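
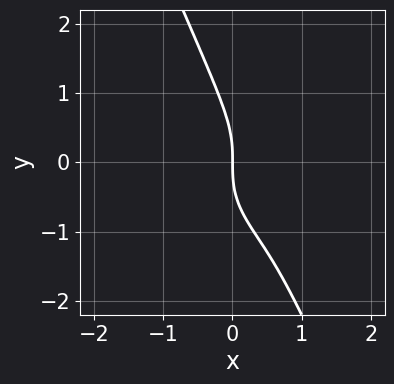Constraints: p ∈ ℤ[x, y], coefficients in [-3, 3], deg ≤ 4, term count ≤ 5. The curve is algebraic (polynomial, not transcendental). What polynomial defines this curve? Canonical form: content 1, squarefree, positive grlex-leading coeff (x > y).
2*x^3 + 2*x*y^2 + y^3 - 3*x^2 + 2*x

First, degree: the shape is more complex than any degree-2 curve, so deg p = 3.
Then, from the visible intercepts: it crosses the y-axis at the gridline y = 0; it crosses the x-axis at the gridline x = 0.
Finally, solving for integer coefficients yields p as stated.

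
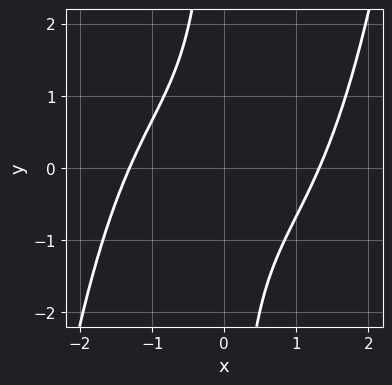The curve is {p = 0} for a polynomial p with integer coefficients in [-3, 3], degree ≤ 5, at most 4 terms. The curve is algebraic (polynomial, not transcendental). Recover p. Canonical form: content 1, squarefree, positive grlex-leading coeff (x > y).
x^4 - 3*x*y - 3

deg p = 4.
From the visible intercepts: it misses every integer gridline on the y-axis.
These observations pin down the coefficients.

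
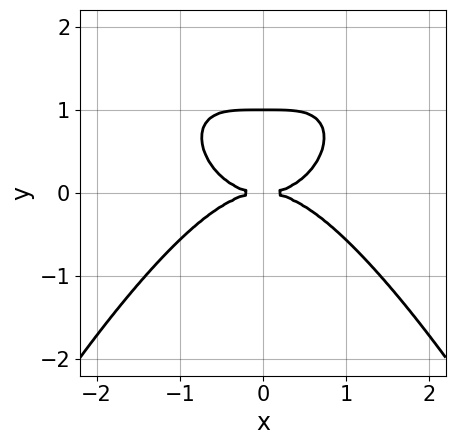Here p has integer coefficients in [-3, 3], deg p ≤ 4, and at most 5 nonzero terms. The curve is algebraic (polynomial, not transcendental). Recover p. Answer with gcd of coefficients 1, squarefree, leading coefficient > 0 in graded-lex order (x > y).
x^4 + 2*y^3 - 2*y^2

(a) The degree is 4 — no degree-3 curve has this shape.
(b) Symmetries: mirror symmetry x ↦ −x ⇒ only even powers of x.
(c) From the visible intercepts: among the integer gridlines, it crosses the y-axis at y ∈ {0, 1}; one x-axis crossing is at x = 0.
(d) Together with the visible shape, these determine p as stated.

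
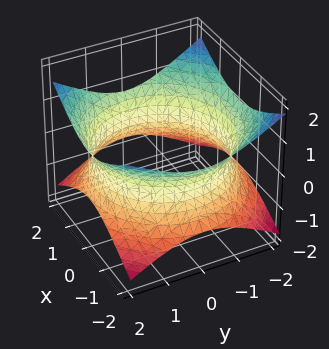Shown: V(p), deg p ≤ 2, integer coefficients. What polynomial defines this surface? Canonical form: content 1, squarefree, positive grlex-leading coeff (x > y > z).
(a) deg p = 2. A generic line meets the surface in up to 2 points.
(b) Symmetry: the surface is invariant under rotation about z: p = q(x² + y², z).
(c) Checking where it meets the axes: a circular section at z = 0 has radius between 1 and 2; no z-intercept at any integer in the box.
(d) Together with the visible shape, these determine p as stated.

x^2 + y^2 - 2*z^2 - 3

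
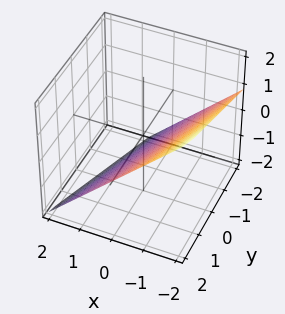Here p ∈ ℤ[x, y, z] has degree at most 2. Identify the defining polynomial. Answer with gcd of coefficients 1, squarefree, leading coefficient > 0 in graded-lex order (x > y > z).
Degree: every cross-section is a straight line — this is a plane, so deg p = 1.
Checking where it meets the axes: it meets the y-axis at y = 2 (among the integer gridlines).
The integer polynomial consistent with all of this is the stated p.

3*x - y + 3*z + 2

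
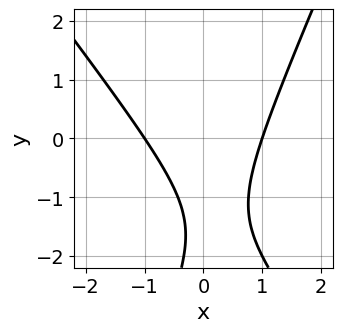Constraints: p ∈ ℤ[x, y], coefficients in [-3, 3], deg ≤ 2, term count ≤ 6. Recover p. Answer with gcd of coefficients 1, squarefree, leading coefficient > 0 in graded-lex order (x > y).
3*x^2 + x*y - y^2 - 3*y - 3

First, the degree is 2 — a generic line meets the curve in up to 2 points.
Then, observable constraints: the x-axis gridline crossings are at x ∈ {-1, 1}; it misses every integer gridline on the y-axis.
Finally, together with the visible shape, these determine p as stated.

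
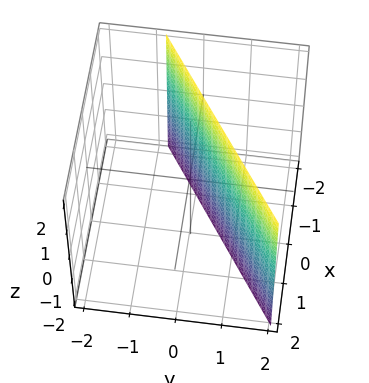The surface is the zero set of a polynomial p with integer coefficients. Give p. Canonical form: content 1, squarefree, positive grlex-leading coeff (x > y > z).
2*x - 3*y + 2

First, the degree is 1 — every cross-section is a straight line — this is a plane.
Next, checking where it meets the axes: it misses every integer gridline on the z-axis; it crosses the x-axis at the gridline x = -1.
Finally, putting this together gives p.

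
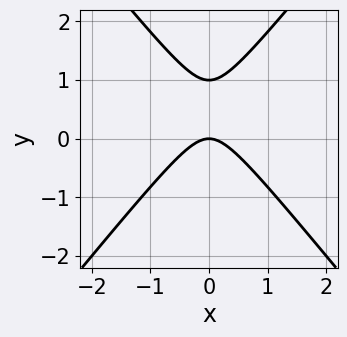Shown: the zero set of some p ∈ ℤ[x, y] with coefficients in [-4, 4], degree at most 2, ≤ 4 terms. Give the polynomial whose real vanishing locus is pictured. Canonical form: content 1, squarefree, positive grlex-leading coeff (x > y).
The degree is 2 — no degree-1 curve has this shape.
Symmetries: the x ↦ −x reflection is a symmetry, so x appears only in even powers.
Observable constraints: among the integer gridlines, it crosses the y-axis at y ∈ {0, 1}; one x-axis crossing is at x = 0.
Solving for integer coefficients yields p as stated.

3*x^2 - 2*y^2 + 2*y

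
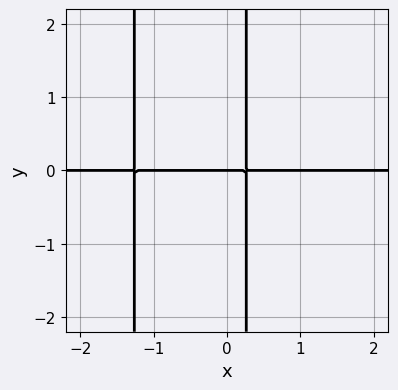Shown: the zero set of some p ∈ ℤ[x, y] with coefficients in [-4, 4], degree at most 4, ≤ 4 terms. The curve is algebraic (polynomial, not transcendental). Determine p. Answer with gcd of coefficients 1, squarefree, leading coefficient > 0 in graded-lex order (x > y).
3*x^2*y + 3*x*y - y

First, degree: the shape is more complex than any degree-2 curve, so deg p = 3.
Next, against the integer gridlines: every point of the x-axis in the box is on the curve; it crosses the y-axis at the gridline y = 0.
Finally, together with the visible shape, these determine p as stated.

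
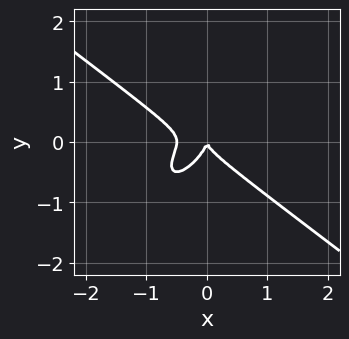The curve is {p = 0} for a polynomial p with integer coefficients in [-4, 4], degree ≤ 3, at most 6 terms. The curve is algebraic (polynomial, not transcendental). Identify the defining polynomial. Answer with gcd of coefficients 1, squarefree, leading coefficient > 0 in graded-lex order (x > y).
First, deg p = 3.
Then, from the axis intercepts and sections: it meets the x-axis at x = 0 (among the integer gridlines); it crosses the y-axis at the gridline y = 0.
Finally, assembling these constraints gives the stated polynomial.

2*x^3 - 2*x*y^2 + 2*y^3 + x^2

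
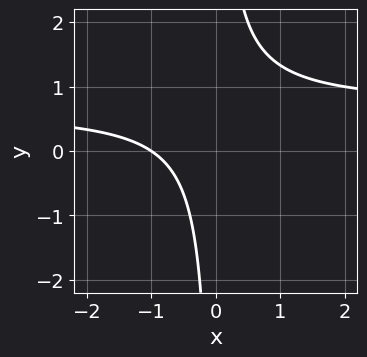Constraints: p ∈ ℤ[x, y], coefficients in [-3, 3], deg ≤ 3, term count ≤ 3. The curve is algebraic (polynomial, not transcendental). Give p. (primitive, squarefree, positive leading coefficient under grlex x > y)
3*x*y - 2*x - 2

Degree: the shape is more complex than any degree-1 curve, so deg p = 2.
From the axis intercepts and sections: the curve avoids every integer y-axis point in the box; it meets the x-axis at x = -1 (among the integer gridlines).
Putting this together gives p.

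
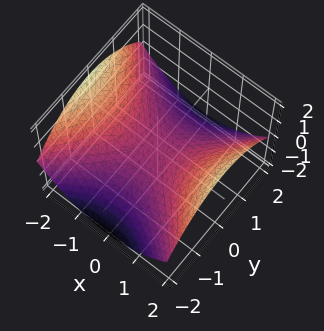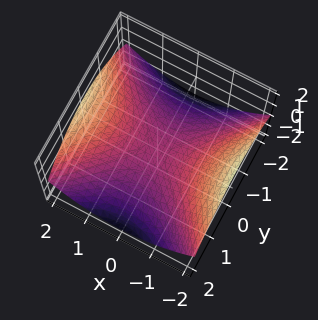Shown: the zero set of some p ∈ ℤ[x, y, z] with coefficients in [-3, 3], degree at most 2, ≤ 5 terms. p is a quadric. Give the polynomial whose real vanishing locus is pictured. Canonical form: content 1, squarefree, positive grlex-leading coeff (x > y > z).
x^2 - y^2 - 3*z

deg p = 2. A hyperbolic paraboloid; a quadric.
Symmetries: mirror symmetry y ↦ −y ⇒ only even powers of y; it's symmetric under x → −x, forcing even powers of x.
Reading off the gridlines: one z-axis crossing is at z = 0; it crosses the y-axis at the gridline y = 0; it meets the x-axis at x = 0 (among the integer gridlines).
Matching integer coefficients to the picture gives p.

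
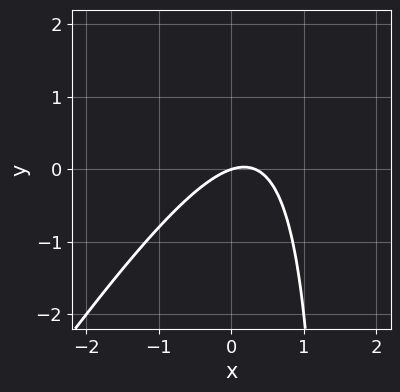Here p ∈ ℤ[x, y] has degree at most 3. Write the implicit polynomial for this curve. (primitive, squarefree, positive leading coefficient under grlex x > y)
1. deg p = 2. The shape is more complex than any degree-1 curve.
2. Observable constraints: one y-axis crossing is at y = 0; it crosses the x-axis at the gridline x = 0.
3. Assembling these constraints gives the stated polynomial.

3*x^2 - 2*x*y - x + 3*y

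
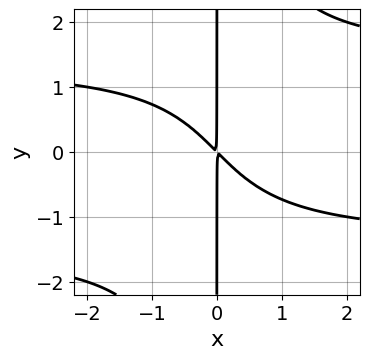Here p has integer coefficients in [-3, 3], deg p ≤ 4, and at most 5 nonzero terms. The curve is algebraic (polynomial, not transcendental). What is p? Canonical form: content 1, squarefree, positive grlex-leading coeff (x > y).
x^2*y^2 - 2*x^2 - 2*x*y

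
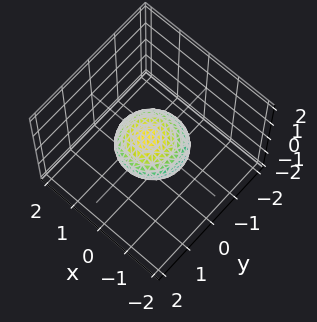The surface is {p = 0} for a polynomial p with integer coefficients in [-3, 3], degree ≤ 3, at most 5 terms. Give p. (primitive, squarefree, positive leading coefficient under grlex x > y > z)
2*x^2 + 2*y^2 - y*z + 3*z^2 - 2

1. deg p = 2.
2. From the visible intercepts: the y-axis gridline crossings are at y ∈ {-1, 1}; among the integer gridlines, it crosses the x-axis at x ∈ {-1, 1}.
3. Assembling these constraints gives the stated polynomial.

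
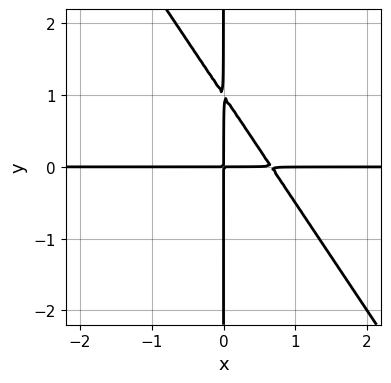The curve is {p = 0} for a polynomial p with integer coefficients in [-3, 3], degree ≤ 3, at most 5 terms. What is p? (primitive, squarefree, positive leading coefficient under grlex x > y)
The degree is 3 — the shape is more complex than any degree-2 curve.
From the visible intercepts: the visible y-axis segment lies entirely on the curve; every point of the x-axis in the box is on the curve.
Assembling these constraints gives the stated polynomial.

3*x^2*y + 2*x*y^2 - 2*x*y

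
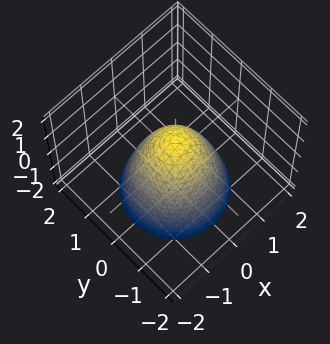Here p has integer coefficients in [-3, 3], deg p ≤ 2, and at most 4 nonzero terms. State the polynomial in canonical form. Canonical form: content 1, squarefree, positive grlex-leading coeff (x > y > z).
(a) Degree: no degree-1 surface has this shape, so deg p = 2.
(b) Symmetries: rotational symmetry about the z-axis ⇒ p depends on x, y only through x² + y².
(c) Against the integer gridlines: one z-axis crossing is at z = 1; a circular section at z = 0 has radius between 0 and 1.
(d) Solving for integer coefficients yields p as stated.

3*x^2 + 3*y^2 + 2*z - 2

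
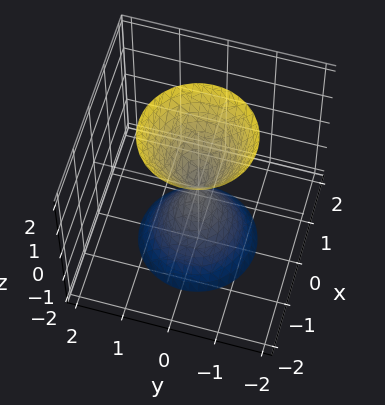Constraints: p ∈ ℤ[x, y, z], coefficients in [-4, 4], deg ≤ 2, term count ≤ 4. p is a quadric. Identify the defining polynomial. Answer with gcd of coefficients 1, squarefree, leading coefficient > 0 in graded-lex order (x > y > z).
The picture has 2 separate pieces.
deg p = 2.
Symmetries: it's symmetric under z → −z, forcing even powers of z; the z-axis is an axis of rotation, so x and y enter only as x² + y².
Against the integer gridlines: it crosses the y-axis at the gridline y = 0; a circular section at z = -2 has radius between 1 and 2.
Assembling these constraints gives the stated polynomial.

3*x^2 + 3*y^2 - z^2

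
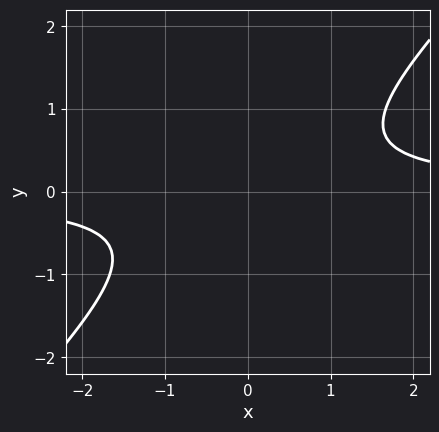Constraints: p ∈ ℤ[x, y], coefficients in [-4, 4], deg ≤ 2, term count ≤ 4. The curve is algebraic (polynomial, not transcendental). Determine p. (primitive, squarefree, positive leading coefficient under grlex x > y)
First, degree: the shape is more complex than any degree-1 curve, so deg p = 2.
Next, reading off the gridlines: no y-intercept at any integer in the box; the curve avoids every integer x-axis point in the box.
Finally, fitting integer coefficients to these (and the overall shape) gives p.

3*x*y - 3*y^2 - 2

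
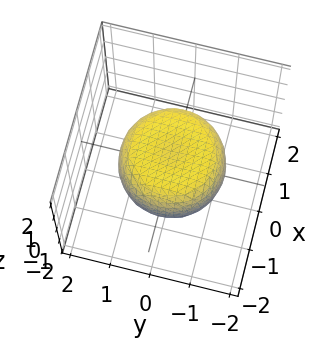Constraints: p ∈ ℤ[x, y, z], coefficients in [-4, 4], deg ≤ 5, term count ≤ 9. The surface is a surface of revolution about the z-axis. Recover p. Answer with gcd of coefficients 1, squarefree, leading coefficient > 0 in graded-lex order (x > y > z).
First, the degree is 4 — the shape is more complex than any degree-3 surface.
Next, symmetries: rotational symmetry about the z-axis ⇒ p depends on x, y only through x² + y².
Next, checking where it meets the axes: a circular section at z = 0 has radius between 1 and 2.
Finally, solving for integer coefficients yields p as stated.

2*x^4 + 4*x^2*y^2 + 2*y^4 - 2*x^2 - 2*y^2 + 3*z^2 - 2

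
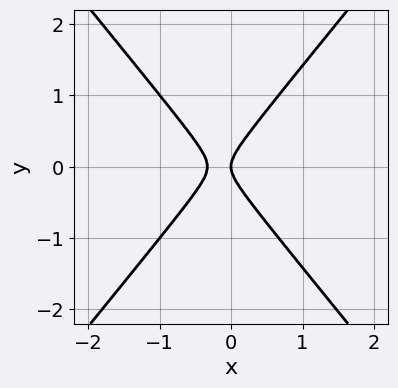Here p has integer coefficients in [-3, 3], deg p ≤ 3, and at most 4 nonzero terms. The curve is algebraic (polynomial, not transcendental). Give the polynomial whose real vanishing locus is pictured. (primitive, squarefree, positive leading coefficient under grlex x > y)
(a) Degree: no degree-1 curve has this shape, so deg p = 2.
(b) Symmetries: mirror symmetry y ↦ −y ⇒ only even powers of y.
(c) Reading off the gridlines: one y-axis crossing is at y = 0; it meets the x-axis at x = 0 (among the integer gridlines).
(d) Putting this together gives p.

3*x^2 - 2*y^2 + x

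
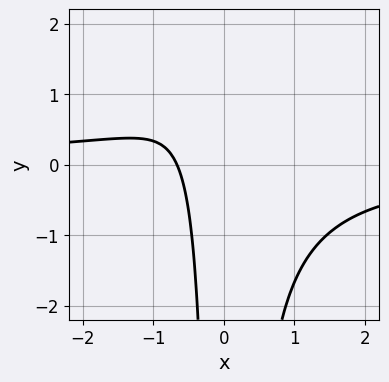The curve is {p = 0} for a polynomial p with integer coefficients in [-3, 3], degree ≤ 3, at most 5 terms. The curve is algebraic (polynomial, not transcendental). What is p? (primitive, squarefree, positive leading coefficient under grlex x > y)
First, deg p = 3.
Then, checking where it meets the axes: it misses every integer gridline on the y-axis.
Finally, the integer polynomial consistent with all of this is the stated p.

3*x^2*y + 3*x + 2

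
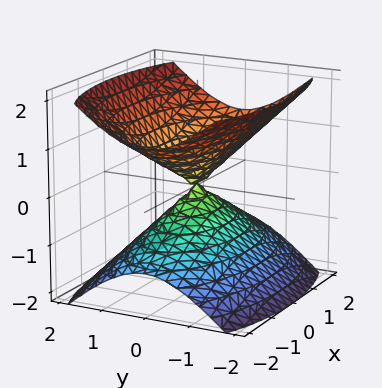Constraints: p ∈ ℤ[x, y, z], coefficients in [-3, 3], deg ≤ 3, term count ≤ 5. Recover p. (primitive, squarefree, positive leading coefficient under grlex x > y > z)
There are 2 components. They look like related sheets of one shape, so recover p as a whole.
deg p = 2. Two nappes meeting at a single point; a quadric.
Symmetries: it's symmetric under z → −z, forcing even powers of z; it's symmetric under x → −x, forcing even powers of x; the y ↦ −y reflection is a symmetry, so y appears only in even powers.
Observable constraints: it crosses the z-axis at the gridline z = 0; one y-axis crossing is at y = 0.
Assembling these constraints gives the stated polynomial.

x^2 + 3*y^2 - 3*z^2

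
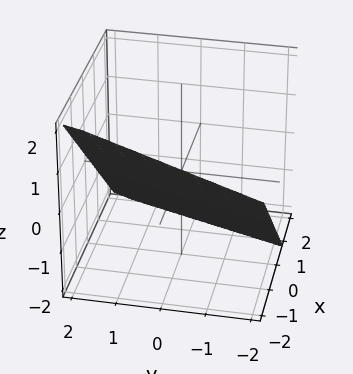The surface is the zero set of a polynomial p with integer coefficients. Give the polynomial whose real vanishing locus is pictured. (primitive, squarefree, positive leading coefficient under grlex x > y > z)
First, degree: every cross-section is a straight line — this is a plane, so deg p = 1.
Then, from the axis intercepts and sections: one y-axis crossing is at y = 2.
Finally, the integer polynomial consistent with all of this is the stated p.

3*x - y + 3*z + 2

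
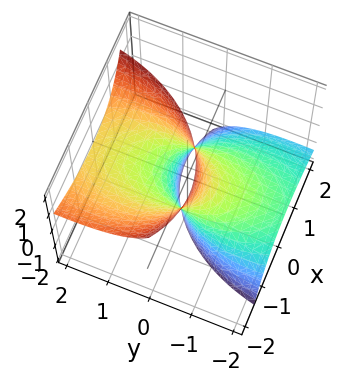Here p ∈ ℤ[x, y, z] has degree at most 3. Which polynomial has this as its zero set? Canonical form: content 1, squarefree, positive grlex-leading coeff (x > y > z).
1. Degree: a generic line meets the surface in up to 2 points, so deg p = 2.
2. Observable constraints: among the integer gridlines, it crosses the y-axis at y ∈ {-1, 1}; no z-intercept at any integer in the box.
3. The integer polynomial consistent with all of this is the stated p.

2*x^2 + 2*x*z + y^2 - 3*y*z - 1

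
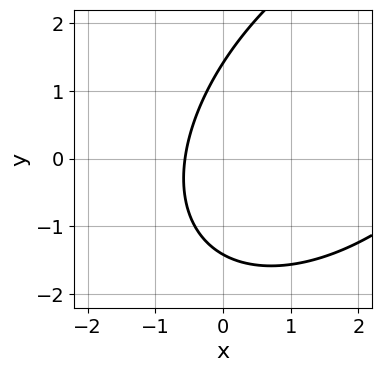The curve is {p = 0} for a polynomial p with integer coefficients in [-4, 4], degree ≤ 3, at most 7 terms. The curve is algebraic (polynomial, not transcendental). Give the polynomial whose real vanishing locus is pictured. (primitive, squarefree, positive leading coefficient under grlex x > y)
(a) The degree is 2 — the shape is more complex than any degree-1 curve.
(b) The integer polynomial consistent with all of this is the stated p.

x^2 - x*y + y^2 - 3*x - 2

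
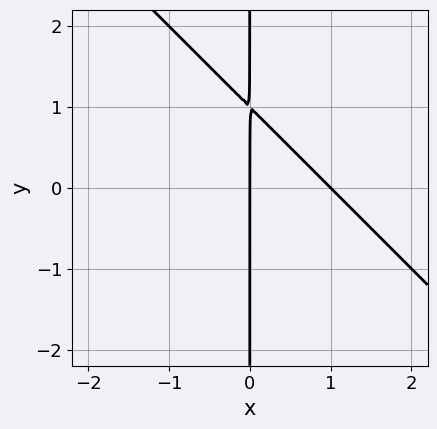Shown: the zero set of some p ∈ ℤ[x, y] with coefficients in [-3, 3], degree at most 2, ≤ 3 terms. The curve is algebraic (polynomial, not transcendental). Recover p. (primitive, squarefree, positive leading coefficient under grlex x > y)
x^2 + x*y - x

(a) deg p = 2. No degree-1 curve has this shape.
(b) Checking where it meets the axes: among the integer gridlines, it crosses the x-axis at x ∈ {0, 1}; the visible y-axis segment lies entirely on the curve.
(c) Matching integer coefficients to the picture gives p.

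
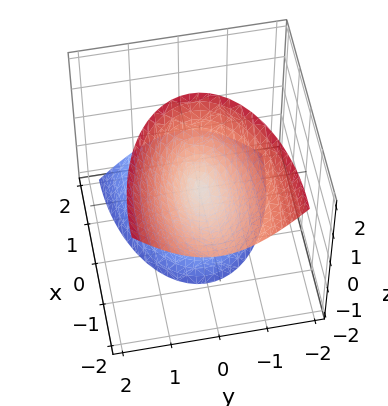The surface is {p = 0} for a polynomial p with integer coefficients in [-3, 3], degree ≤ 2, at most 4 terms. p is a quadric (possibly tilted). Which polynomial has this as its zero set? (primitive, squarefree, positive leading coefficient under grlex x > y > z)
x^2 + 2*x*z + 3*y^2 - z^2

The picture has 2 separate pieces. They look like related sheets of one shape, so recover p as a whole.
The degree is 2 — the shape is more complex than any degree-1 surface.
From the axis intercepts and sections: it meets the z-axis at z = 0 (among the integer gridlines); it crosses the y-axis at the gridline y = 0; it crosses the x-axis at the gridline x = 0.
Matching integer coefficients to the picture gives p.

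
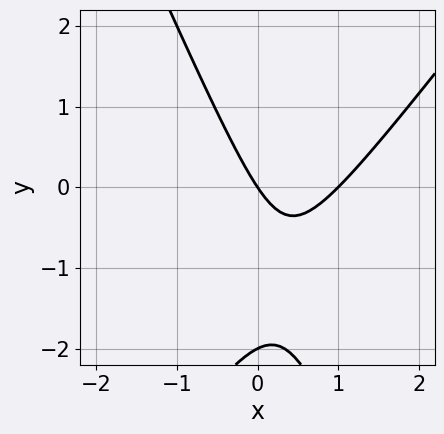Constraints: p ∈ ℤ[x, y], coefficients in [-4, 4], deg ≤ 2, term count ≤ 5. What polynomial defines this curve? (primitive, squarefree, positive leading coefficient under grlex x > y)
First, degree: a generic line meets the curve in up to 2 points, so deg p = 2.
Next, reading off the gridlines: among the integer gridlines, it crosses the y-axis at y ∈ {-2, 0}; among the integer gridlines, it crosses the x-axis at x ∈ {0, 1}.
Finally, together with the visible shape, these determine p as stated.

3*x^2 - x*y - y^2 - 3*x - 2*y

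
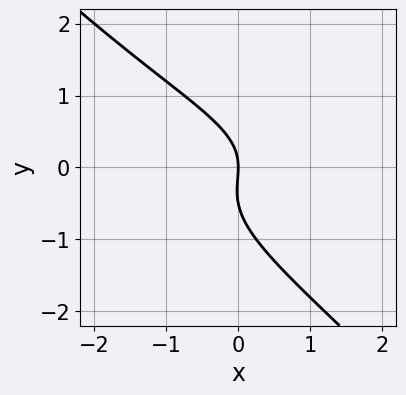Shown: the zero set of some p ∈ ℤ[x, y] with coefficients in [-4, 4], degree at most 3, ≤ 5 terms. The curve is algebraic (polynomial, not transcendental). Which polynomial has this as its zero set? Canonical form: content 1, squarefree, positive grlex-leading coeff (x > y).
1. The degree is 3 — no degree-2 curve has this shape.
2. Observable constraints: it meets the x-axis at x = 0 (among the integer gridlines); it crosses the y-axis at the gridline y = 0.
3. Solving for integer coefficients yields p as stated.

2*x*y^2 + 2*y^3 + y^2 + 2*x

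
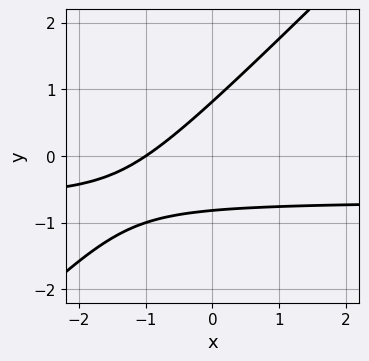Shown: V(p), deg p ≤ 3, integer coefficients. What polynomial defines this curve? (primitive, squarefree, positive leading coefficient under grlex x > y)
(a) The degree is 2 — a generic line meets the curve in up to 2 points.
(b) From the axis intercepts and sections: it meets the x-axis at x = -1 (among the integer gridlines).
(c) Matching integer coefficients to the picture gives p.

3*x*y - 3*y^2 + 2*x + 2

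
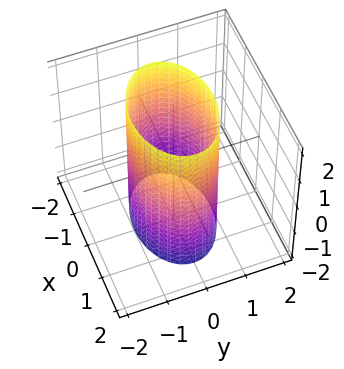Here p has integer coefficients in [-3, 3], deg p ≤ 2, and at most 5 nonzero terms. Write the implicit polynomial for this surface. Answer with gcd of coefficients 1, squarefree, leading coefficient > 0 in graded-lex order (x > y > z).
The degree is 2 — constant cross-section along one axis; a quadric.
Symmetries: it's symmetric under y → −y, forcing even powers of y; it's symmetric under x → −x, forcing even powers of x; mirror symmetry z ↦ −z ⇒ only even powers of z.
Reading off the gridlines: it misses every integer gridline on the z-axis; the y-axis gridline crossings are at y ∈ {-1, 1}.
The integer polynomial consistent with all of this is the stated p.

x^2 + 2*y^2 - 2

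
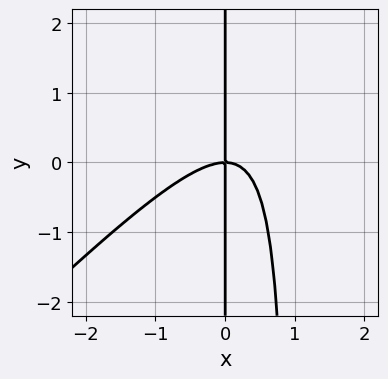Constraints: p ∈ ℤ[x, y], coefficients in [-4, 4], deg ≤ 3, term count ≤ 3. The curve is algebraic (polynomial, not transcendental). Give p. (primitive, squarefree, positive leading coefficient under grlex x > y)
x^3 - x^2*y + x*y

The degree is 3 — no degree-2 curve has this shape.
Observable constraints: the visible y-axis segment lies entirely on the curve; it meets the x-axis at x = 0 (among the integer gridlines).
Solving for integer coefficients yields p as stated.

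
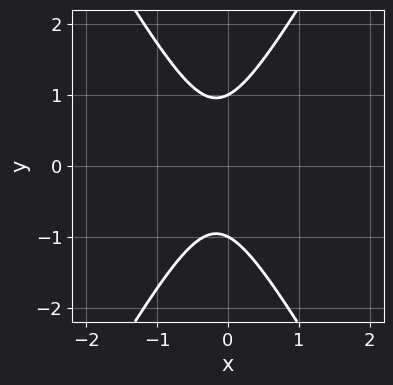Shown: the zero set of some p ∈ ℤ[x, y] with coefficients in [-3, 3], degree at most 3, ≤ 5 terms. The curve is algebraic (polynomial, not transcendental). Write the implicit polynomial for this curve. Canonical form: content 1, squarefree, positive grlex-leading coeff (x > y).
3*x^2 - y^2 + x + 1

First, deg p = 2. No degree-1 curve has this shape.
Next, symmetries: mirror symmetry y ↦ −y ⇒ only even powers of y.
Next, reading off the gridlines: the y-axis gridline crossings are at y ∈ {-1, 1}; no x-intercept at any integer in the box.
Finally, matching integer coefficients to the picture gives p.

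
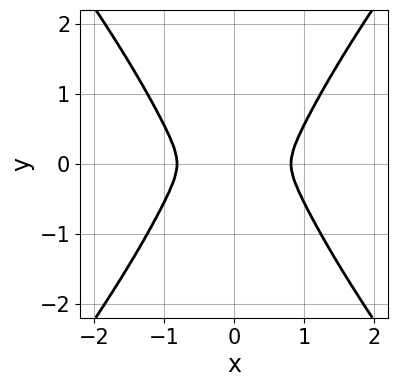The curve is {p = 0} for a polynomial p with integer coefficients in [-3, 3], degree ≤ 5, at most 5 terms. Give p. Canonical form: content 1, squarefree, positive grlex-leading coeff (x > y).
3*x^4 - y^4 - 2*x^2 - 3*y^2

First, deg p = 4. The shape is more complex than any degree-3 curve.
Then, symmetries: it's symmetric under x → −x, forcing even powers of x; mirror symmetry y ↦ −y ⇒ only even powers of y.
Finally, matching integer coefficients to the picture gives p.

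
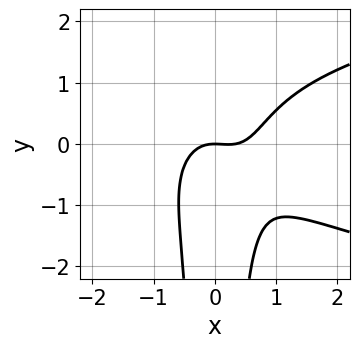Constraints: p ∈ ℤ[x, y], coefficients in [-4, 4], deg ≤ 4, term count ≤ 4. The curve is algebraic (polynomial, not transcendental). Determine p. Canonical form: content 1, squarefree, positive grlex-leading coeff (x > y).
3*x^2*y^2 - 3*x^3 + x^2 + 2*y

deg p = 4.
Reading off the gridlines: one y-axis crossing is at y = 0; it crosses the x-axis at the gridline x = 0.
Together with the visible shape, these determine p as stated.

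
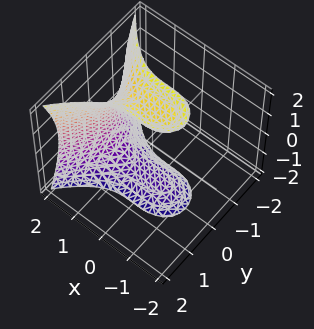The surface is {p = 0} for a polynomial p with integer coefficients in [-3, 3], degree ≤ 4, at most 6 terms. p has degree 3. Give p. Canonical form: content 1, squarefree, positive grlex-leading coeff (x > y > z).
First, degree: the shape is more complex than any degree-2 surface, so deg p = 3.
Then, checking where it meets the axes: the surface avoids every integer y-axis point in the box.
Finally, fitting integer coefficients to these (and the overall shape) gives p.

x^3 - 3*y^2 + z^2 - 3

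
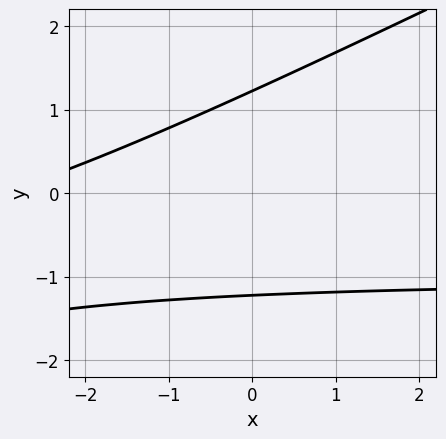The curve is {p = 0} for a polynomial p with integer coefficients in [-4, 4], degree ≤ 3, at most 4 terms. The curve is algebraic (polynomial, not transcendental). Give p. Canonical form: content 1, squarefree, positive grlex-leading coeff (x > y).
(a) deg p = 2.
(b) Checking where it meets the axes: no x-intercept at any integer in the box.
(c) Matching integer coefficients to the picture gives p.

x*y - 2*y^2 + x + 3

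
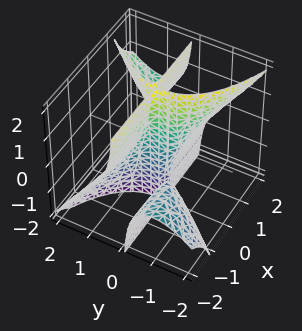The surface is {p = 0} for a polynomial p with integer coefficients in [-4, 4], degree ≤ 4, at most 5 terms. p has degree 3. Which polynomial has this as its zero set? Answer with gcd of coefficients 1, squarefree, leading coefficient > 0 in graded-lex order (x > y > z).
(a) I count 3 distinct pieces. They look like related sheets of one shape, so recover p as a whole.
(b) deg p = 3. A generic line meets the surface in up to 3 points.
(c) Reading off the gridlines: it crosses the y-axis at the gridline y = 0; it crosses the x-axis at the gridline x = 0; every point of the z-axis in the box is on the surface.
(d) These observations pin down the coefficients.

x*y^2 + 3*x*y*z - 2*y^3 - x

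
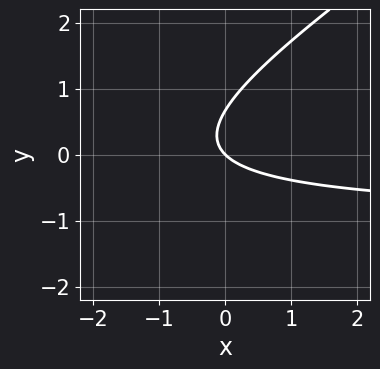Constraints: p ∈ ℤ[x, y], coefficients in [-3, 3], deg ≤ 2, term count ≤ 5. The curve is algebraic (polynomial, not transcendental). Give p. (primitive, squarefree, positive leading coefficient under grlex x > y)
2*x*y - 3*y^2 + 2*x + 2*y

First, degree: no degree-1 curve has this shape, so deg p = 2.
Then, reading off the gridlines: it meets the y-axis at y = 0 (among the integer gridlines); one x-axis crossing is at x = 0.
Finally, assembling these constraints gives the stated polynomial.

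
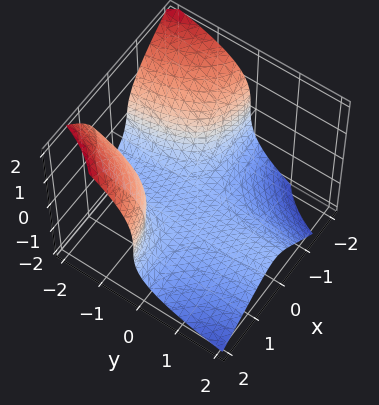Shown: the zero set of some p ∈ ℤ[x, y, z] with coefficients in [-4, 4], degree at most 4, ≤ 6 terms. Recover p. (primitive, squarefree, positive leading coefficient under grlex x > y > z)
3*x^2*y + x*y*z + 2*z^3 + 2

Degree: the shape is more complex than any degree-2 surface, so deg p = 3.
From the axis intercepts and sections: it misses every integer gridline on the x-axis; it misses every integer gridline on the y-axis; it meets the z-axis at z = -1 (among the integer gridlines).
Putting this together gives p.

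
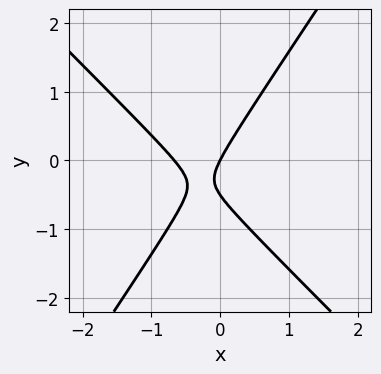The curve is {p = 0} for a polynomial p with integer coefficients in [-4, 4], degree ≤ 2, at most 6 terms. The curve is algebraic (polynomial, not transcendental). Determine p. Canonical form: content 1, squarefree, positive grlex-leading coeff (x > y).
The degree is 2 — no degree-1 curve has this shape.
Reading off the gridlines: one x-axis crossing is at x = 0; it meets the y-axis at y = 0 (among the integer gridlines).
Solving for integer coefficients yields p as stated.

3*x^2 + x*y - 2*y^2 + 2*x - y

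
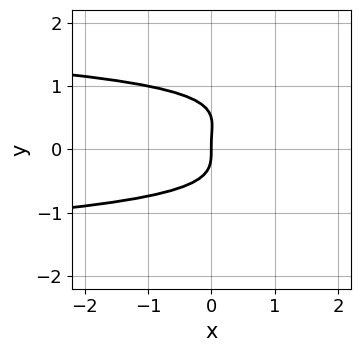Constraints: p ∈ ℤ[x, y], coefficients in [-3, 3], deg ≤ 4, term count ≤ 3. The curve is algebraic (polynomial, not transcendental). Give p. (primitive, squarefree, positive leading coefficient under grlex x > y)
First, degree: the shape is more complex than any degree-3 curve, so deg p = 4.
Next, checking where it meets the axes: it crosses the x-axis at the gridline x = 0; one y-axis crossing is at y = 0.
Finally, solving for integer coefficients yields p as stated.

2*y^4 - y^3 + x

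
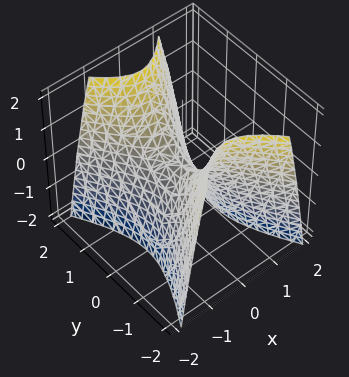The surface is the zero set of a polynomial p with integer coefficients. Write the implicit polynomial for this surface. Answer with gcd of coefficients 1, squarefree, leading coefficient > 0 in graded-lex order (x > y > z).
(a) The degree is 2 — a saddle surface; a quadric.
(b) Symmetries: mirror symmetry x ↦ −x ⇒ only even powers of x; the y ↦ −y reflection is a symmetry, so y appears only in even powers.
(c) Against the integer gridlines: one y-axis crossing is at y = 0; one x-axis crossing is at x = 0.
(d) Assembling these constraints gives the stated polynomial.

2*x^2 - y^2 + z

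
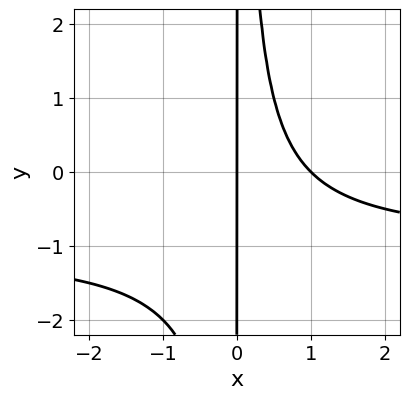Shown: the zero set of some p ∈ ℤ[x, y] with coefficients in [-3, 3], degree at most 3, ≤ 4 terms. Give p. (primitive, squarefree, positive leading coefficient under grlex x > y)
x^2*y + x^2 - x

1. deg p = 3. A generic line meets the curve in up to 3 points.
2. From the axis intercepts and sections: the visible y-axis segment lies entirely on the curve; among the integer gridlines, it crosses the x-axis at x ∈ {0, 1}.
3. The integer polynomial consistent with all of this is the stated p.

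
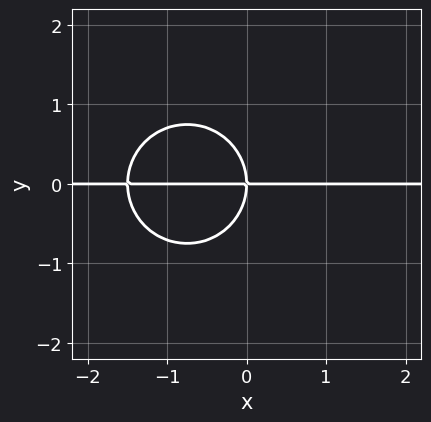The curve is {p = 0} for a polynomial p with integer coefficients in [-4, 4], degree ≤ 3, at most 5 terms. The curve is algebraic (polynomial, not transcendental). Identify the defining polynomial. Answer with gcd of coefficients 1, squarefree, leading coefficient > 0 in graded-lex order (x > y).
2*x^2*y + 2*y^3 + 3*x*y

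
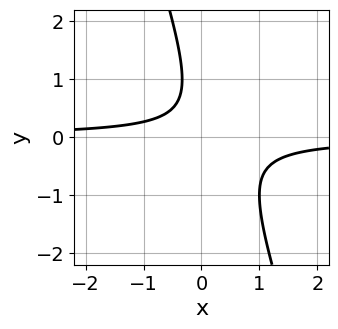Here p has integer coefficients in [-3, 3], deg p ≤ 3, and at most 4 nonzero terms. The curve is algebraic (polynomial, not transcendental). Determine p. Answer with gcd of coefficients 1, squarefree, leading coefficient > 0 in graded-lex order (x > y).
3*x*y + y^2 - y + 1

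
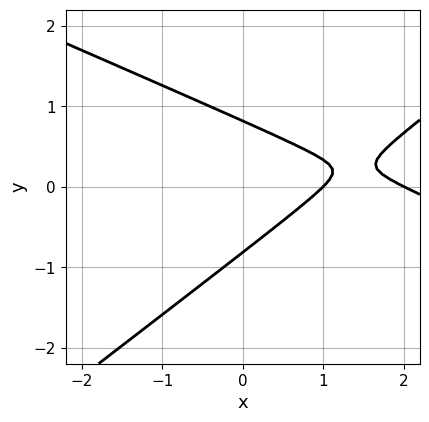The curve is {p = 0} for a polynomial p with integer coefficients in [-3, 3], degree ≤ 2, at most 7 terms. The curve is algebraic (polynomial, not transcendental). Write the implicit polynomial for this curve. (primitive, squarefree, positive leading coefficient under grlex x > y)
x^2 + x*y - 3*y^2 - 3*x + 2

First, degree: a generic line meets the curve in up to 2 points, so deg p = 2.
Then, against the integer gridlines: among the integer gridlines, it crosses the x-axis at x ∈ {1, 2}.
Finally, putting this together gives p.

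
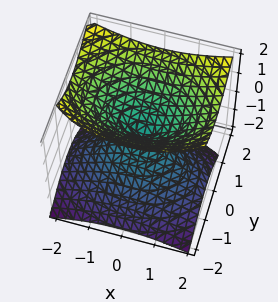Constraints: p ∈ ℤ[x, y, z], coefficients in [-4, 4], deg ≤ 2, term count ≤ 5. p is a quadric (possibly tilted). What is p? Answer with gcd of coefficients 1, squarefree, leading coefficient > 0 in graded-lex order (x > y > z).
(a) deg p = 2.
(b) Checking where it meets the axes: it meets the z-axis at z = 0 (among the integer gridlines); it meets the y-axis at y = 0 (among the integer gridlines).
(c) Solving for integer coefficients yields p as stated.

x^2 + 2*y^2 - y*z - 2*z^2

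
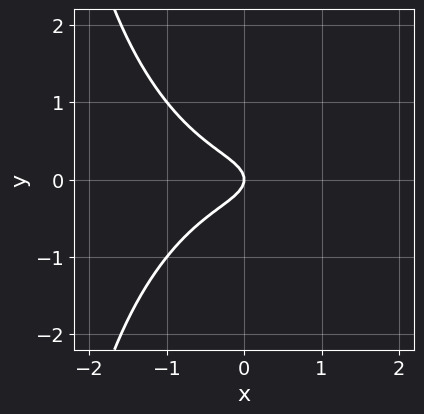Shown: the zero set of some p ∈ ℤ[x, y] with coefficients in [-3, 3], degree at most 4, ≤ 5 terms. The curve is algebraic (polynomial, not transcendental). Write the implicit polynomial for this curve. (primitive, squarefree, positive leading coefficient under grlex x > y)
(a) deg p = 3.
(b) Symmetries: the y ↦ −y reflection is a symmetry, so y appears only in even powers.
(c) From the visible intercepts: it meets the x-axis at x = 0 (among the integer gridlines); it crosses the y-axis at the gridline y = 0.
(d) Together with the visible shape, these determine p as stated.

x^3 + x*y^2 + 3*y^2 + x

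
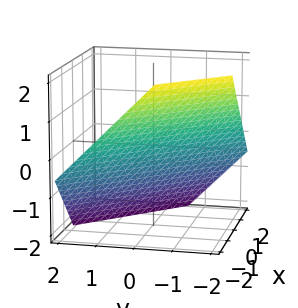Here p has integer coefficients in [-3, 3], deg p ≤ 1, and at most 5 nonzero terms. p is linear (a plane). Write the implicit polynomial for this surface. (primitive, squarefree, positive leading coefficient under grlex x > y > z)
3*x + 3*y + 3*z + 2

First, deg p = 1.
Finally, matching integer coefficients to the picture gives p.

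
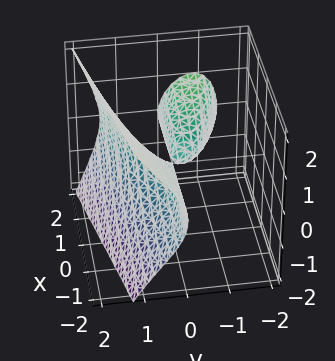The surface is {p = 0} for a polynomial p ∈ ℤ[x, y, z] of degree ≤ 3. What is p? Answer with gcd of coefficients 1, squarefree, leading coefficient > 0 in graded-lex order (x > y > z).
y^3 - x*y - z^2

(a) The picture has 2 separate pieces. Treating them together as one polynomial.
(b) The degree is 3 — no degree-2 surface has this shape.
(c) From the axis intercepts and sections: one y-axis crossing is at y = 0; every point of the x-axis in the box is on the surface; one z-axis crossing is at z = 0.
(d) These observations pin down the coefficients.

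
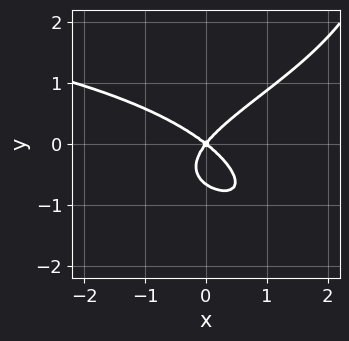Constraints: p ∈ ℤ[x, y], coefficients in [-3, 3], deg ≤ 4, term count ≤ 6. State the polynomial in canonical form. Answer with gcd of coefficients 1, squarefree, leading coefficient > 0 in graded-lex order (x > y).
x*y^3 - 3*y^3 + 2*x^2 + x*y - 2*y^2

The degree is 4 — a generic line meets the curve in up to 4 points.
Against the integer gridlines: it meets the x-axis at x = 0 (among the integer gridlines); one y-axis crossing is at y = 0.
Matching integer coefficients to the picture gives p.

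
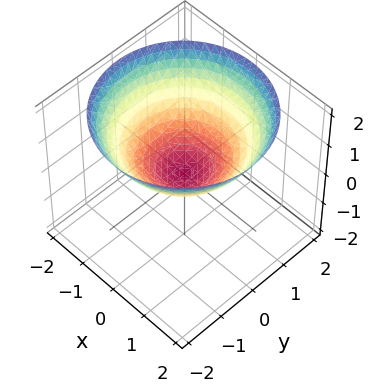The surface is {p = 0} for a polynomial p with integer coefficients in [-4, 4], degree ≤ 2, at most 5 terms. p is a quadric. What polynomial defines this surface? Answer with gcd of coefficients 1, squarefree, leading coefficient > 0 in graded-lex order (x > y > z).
deg p = 2. A paraboloid; a quadric.
Symmetries: rotational symmetry about the z-axis ⇒ p depends on x, y only through x² + y².
Observable constraints: one y-axis crossing is at y = 0; one x-axis crossing is at x = 0; a circular section at z = 1 has radius between 1 and 2; it crosses the z-axis at the gridline z = 0.
Solving for integer coefficients yields p as stated.

x^2 + y^2 - 2*z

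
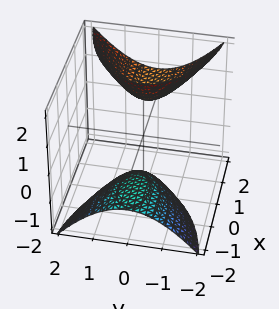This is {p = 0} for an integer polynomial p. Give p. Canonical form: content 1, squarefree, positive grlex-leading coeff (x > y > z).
x^2 - 3*x*z + 3*y^2 - z^2 + 2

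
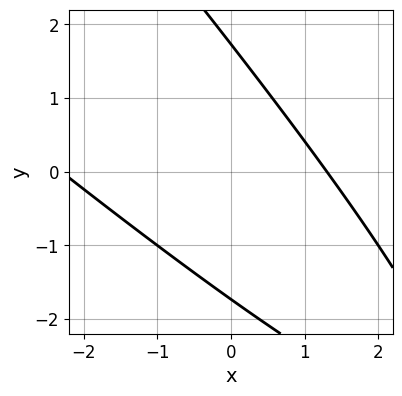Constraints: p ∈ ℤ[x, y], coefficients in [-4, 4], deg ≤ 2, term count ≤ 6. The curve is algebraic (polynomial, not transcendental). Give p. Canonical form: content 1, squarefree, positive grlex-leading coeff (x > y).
x^2 + 2*x*y + y^2 + x - 3

Degree: a generic line meets the curve in up to 2 points, so deg p = 2.
Solving for integer coefficients yields p as stated.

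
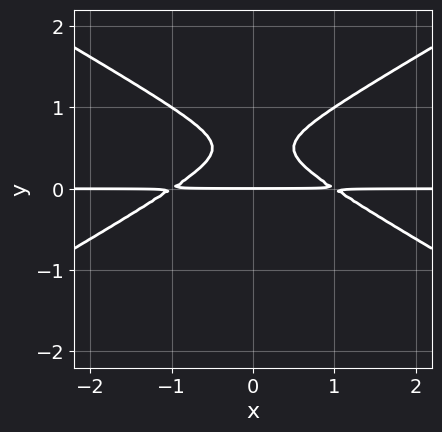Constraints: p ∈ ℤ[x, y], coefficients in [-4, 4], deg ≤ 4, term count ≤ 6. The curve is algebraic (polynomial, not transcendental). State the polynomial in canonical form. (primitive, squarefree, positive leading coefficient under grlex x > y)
x^2*y - 3*y^3 + 3*y^2 - y

1. The degree is 3 — a generic line meets the curve in up to 3 points.
2. Symmetries: it's symmetric under x → −x, forcing even powers of x.
3. From the visible intercepts: the visible x-axis segment lies entirely on the curve; one y-axis crossing is at y = 0.
4. Putting this together gives p.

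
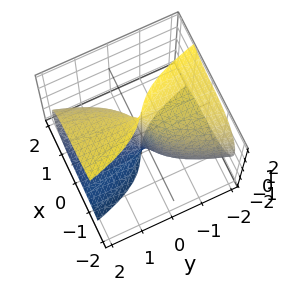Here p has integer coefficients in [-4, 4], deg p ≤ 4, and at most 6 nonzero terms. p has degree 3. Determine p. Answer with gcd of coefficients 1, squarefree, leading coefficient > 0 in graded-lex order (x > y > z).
x^3 + y*z^2 + x - 3*y

1. deg p = 3. No degree-2 surface has this shape.
2. From the axis intercepts and sections: the visible z-axis segment lies entirely on the surface; one y-axis crossing is at y = 0; it meets the x-axis at x = 0 (among the integer gridlines).
3. The integer polynomial consistent with all of this is the stated p.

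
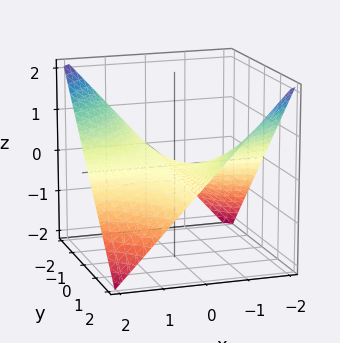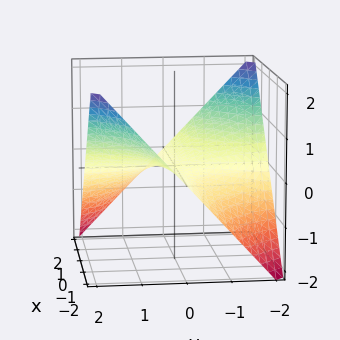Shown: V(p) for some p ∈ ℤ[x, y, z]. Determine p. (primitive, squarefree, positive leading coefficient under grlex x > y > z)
x*y + 2*z

deg p = 2. A hyperbolic paraboloid; a quadric.
Against the integer gridlines: every point of the x-axis in the box is on the surface; one z-axis crossing is at z = 0; the visible y-axis segment lies entirely on the surface.
Together with the visible shape, these determine p as stated.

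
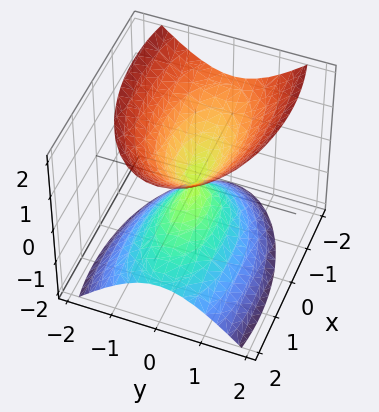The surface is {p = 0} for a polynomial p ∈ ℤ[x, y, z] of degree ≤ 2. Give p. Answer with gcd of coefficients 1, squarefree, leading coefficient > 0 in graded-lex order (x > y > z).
(a) There are 2 components.
(b) Degree: no degree-1 surface has this shape, so deg p = 2.
(c) From the axis intercepts and sections: it meets the y-axis at y = 0 (among the integer gridlines); one z-axis crossing is at z = 0.
(d) Assembling these constraints gives the stated polynomial.

x^2 + x*z + 3*y^2 - 2*z^2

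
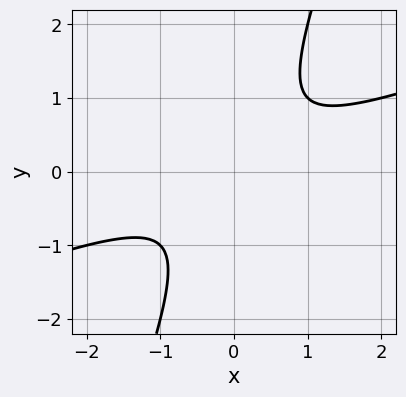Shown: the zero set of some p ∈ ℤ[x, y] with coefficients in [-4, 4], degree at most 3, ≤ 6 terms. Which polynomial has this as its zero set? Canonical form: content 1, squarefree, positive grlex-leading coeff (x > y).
(a) deg p = 2. The shape is more complex than any degree-1 curve.
(b) From the axis intercepts and sections: it misses every integer gridline on the y-axis; it misses every integer gridline on the x-axis.
(c) Solving for integer coefficients yields p as stated.

x^2 - 3*x*y + y^2 + 1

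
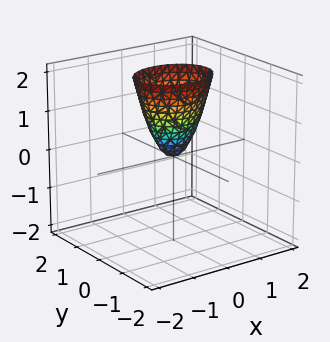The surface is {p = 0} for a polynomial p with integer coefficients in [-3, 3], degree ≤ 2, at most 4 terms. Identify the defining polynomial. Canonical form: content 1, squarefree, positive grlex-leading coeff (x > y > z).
Degree: a paraboloid; a quadric, so deg p = 2.
Symmetries: it's symmetric under y → −y, forcing even powers of y; mirror symmetry x ↦ −x ⇒ only even powers of x.
From the visible intercepts: it crosses the x-axis at the gridline x = 0; one z-axis crossing is at z = 0; it meets the y-axis at y = 0 (among the integer gridlines).
The integer polynomial consistent with all of this is the stated p.

2*x^2 + 3*y^2 - z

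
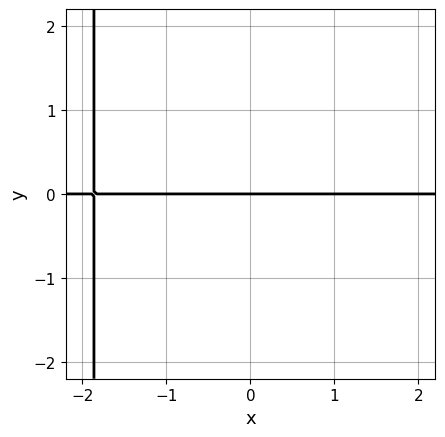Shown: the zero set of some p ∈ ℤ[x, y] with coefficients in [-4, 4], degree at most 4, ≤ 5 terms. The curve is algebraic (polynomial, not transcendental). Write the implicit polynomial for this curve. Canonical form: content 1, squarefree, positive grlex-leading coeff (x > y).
x^3*y + x^2*y + 3*y

(a) The degree is 4 — no degree-3 curve has this shape.
(b) From the axis intercepts and sections: it meets the y-axis at y = 0 (among the integer gridlines); the visible x-axis segment lies entirely on the curve.
(c) Together with the visible shape, these determine p as stated.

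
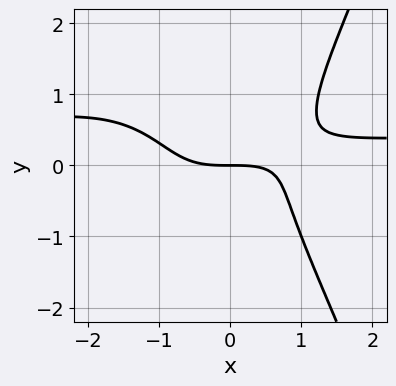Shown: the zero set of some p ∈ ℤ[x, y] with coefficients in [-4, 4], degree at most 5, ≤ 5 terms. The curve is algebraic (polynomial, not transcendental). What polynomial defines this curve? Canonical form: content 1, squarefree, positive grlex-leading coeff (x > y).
First, degree: the shape is more complex than any degree-3 curve, so deg p = 4.
Then, from the axis intercepts and sections: one y-axis crossing is at y = 0; it meets the x-axis at x = 0 (among the integer gridlines).
Finally, assembling these constraints gives the stated polynomial.

2*x^3*y - x^3 + 2*x^2*y - 2*y^3 - 3*y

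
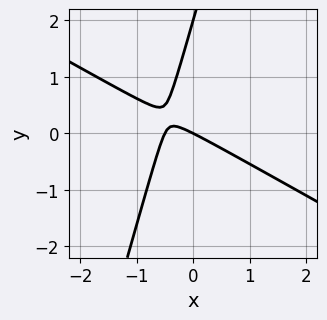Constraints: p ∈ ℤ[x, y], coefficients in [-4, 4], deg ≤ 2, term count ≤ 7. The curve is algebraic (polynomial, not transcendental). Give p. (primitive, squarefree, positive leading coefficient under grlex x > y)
2*x^2 + 3*x*y - y^2 + x + 2*y

(a) Degree: no degree-1 curve has this shape, so deg p = 2.
(b) Observable constraints: the y-axis gridline crossings are at y ∈ {0, 2}; one x-axis crossing is at x = 0.
(c) Fitting integer coefficients to these (and the overall shape) gives p.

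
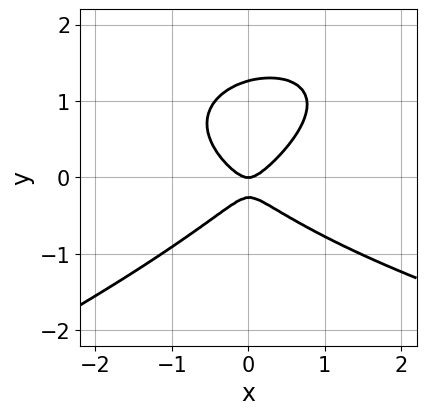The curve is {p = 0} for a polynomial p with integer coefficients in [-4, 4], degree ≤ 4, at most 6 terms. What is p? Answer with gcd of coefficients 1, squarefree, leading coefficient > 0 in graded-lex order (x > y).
x*y^2 - 3*y^3 - 3*x^2 + 3*y^2 + y

First, the degree is 3 — no degree-2 curve has this shape.
Then, from the visible intercepts: one x-axis crossing is at x = 0; it crosses the y-axis at the gridline y = 0.
Finally, putting this together gives p.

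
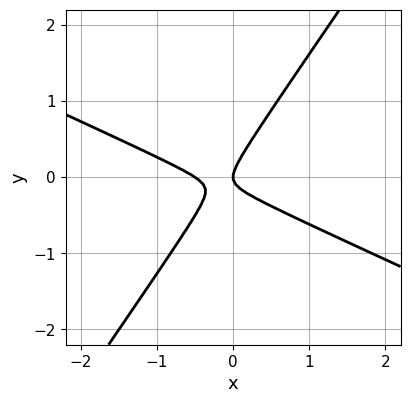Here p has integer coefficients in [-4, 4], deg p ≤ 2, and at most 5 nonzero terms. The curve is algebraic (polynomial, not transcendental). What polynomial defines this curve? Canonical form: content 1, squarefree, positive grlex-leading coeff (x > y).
1. deg p = 2. No degree-1 curve has this shape.
2. Checking where it meets the axes: it crosses the x-axis at the gridline x = 0; it meets the y-axis at y = 0 (among the integer gridlines).
3. The integer polynomial consistent with all of this is the stated p.

2*x^2 + 3*x*y - 3*y^2 + x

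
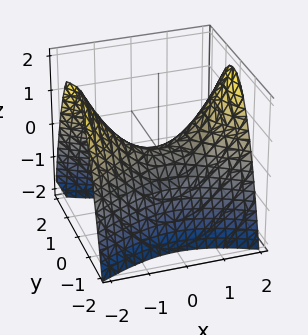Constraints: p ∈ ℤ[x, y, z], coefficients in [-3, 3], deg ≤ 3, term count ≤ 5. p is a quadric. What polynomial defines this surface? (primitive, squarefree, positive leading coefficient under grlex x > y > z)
(a) Degree: a saddle surface; a quadric, so deg p = 2.
(b) Symmetries: mirror symmetry y ↦ −y ⇒ only even powers of y; it's symmetric under x → −x, forcing even powers of x.
(c) Against the integer gridlines: one z-axis crossing is at z = 0; it meets the y-axis at y = 0 (among the integer gridlines); it meets the x-axis at x = 0 (among the integer gridlines).
(d) Assembling these constraints gives the stated polynomial.

x^2 - 2*y^2 - 2*z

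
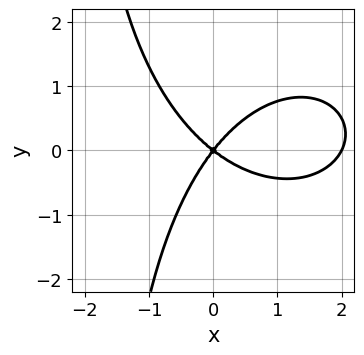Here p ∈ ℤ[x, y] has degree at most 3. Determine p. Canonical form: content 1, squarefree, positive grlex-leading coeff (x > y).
x^3 + x*y^2 - 2*x^2 - x*y + 2*y^2

deg p = 3.
From the visible intercepts: among the integer gridlines, it crosses the x-axis at x ∈ {0, 2}; it meets the y-axis at y = 0 (among the integer gridlines).
Together with the visible shape, these determine p as stated.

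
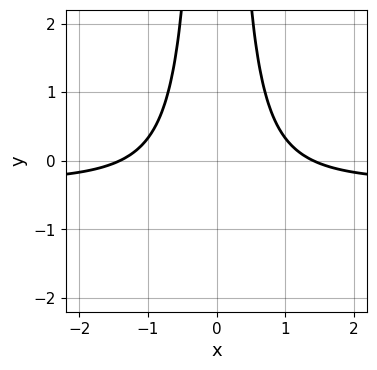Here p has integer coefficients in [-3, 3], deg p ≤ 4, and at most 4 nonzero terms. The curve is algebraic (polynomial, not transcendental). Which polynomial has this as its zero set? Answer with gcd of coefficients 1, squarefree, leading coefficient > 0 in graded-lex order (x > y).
1. deg p = 3. No degree-2 curve has this shape.
2. Symmetries: mirror symmetry x ↦ −x ⇒ only even powers of x.
3. Observable constraints: no y-intercept at any integer in the box.
4. The integer polynomial consistent with all of this is the stated p.

3*x^2*y + x^2 - 2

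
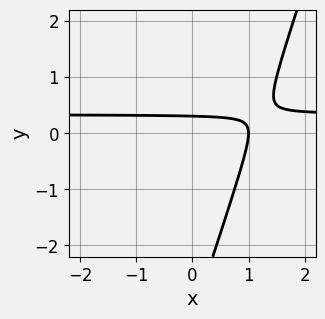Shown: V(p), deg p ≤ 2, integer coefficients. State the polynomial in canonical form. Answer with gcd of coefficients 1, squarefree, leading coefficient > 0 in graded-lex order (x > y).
3*x*y - y^2 - x - 3*y + 1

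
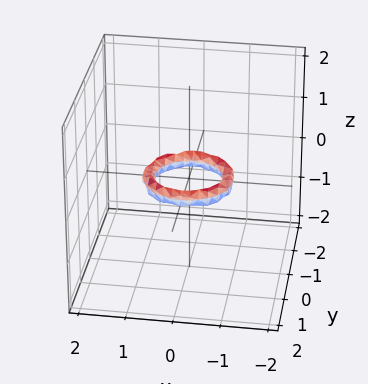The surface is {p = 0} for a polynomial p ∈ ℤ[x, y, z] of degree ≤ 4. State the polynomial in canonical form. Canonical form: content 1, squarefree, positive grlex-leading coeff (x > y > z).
2*x^4 + 4*x^2*y^2 + 2*y^4 - 3*x^2 - 3*y^2 + 3*z^2 + 1

1. Degree: the shape is more complex than any degree-3 surface, so deg p = 4.
2. Symmetries: rotational symmetry about the z-axis ⇒ p depends on x, y only through x² + y².
3. Checking where it meets the axes: among the integer gridlines, it crosses the y-axis at y ∈ {-1, 1}; a circular section at z = 0 has radius between 0 and 1; no z-intercept at any integer in the box.
4. Matching integer coefficients to the picture gives p. Check: (1, 0, 0) on the x-axis lies on the surface, and p(1, 0, 0) = 0. ✓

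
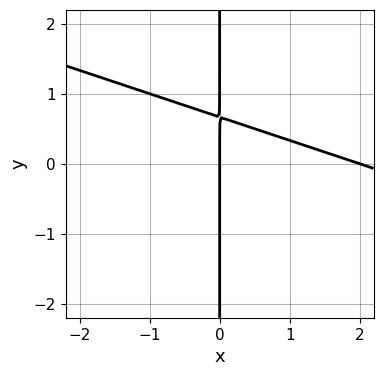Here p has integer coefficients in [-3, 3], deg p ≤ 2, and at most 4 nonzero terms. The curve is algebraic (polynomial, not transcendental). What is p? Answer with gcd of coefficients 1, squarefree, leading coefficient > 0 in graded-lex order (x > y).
x^2 + 3*x*y - 2*x

Degree: no degree-1 curve has this shape, so deg p = 2.
Against the integer gridlines: among the integer gridlines, it crosses the x-axis at x ∈ {0, 2}; every point of the y-axis in the box is on the curve.
These observations pin down the coefficients.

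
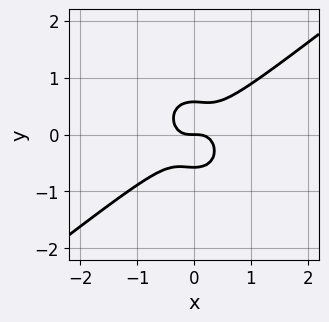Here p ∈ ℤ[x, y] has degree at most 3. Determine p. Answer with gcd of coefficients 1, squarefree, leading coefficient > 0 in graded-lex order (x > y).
3*x^3 - 2*x^2*y - 3*y^3 + y

1. The degree is 3 — no degree-2 curve has this shape.
2. From the axis intercepts and sections: it crosses the x-axis at the gridline x = 0; it meets the y-axis at y = 0 (among the integer gridlines).
3. Together with the visible shape, these determine p as stated.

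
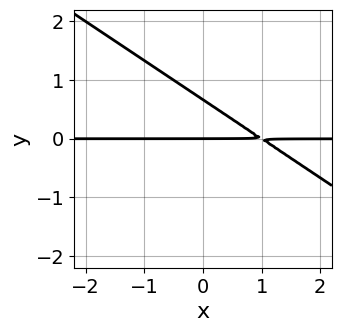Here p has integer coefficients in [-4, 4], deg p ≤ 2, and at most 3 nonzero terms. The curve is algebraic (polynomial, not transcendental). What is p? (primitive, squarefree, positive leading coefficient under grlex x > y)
deg p = 2.
Against the integer gridlines: it crosses the y-axis at the gridline y = 0; the visible x-axis segment lies entirely on the curve.
Solving for integer coefficients yields p as stated.

2*x*y + 3*y^2 - 2*y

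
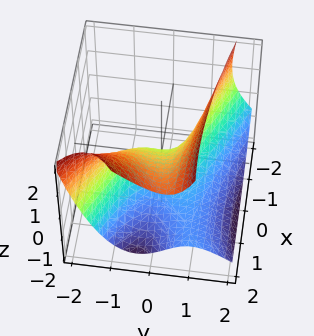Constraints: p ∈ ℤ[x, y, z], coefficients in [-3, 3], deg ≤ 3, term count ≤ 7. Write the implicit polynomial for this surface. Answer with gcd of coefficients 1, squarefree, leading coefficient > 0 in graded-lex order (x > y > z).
(a) Degree: the shape is more complex than any degree-2 surface, so deg p = 3.
(b) From the axis intercepts and sections: one x-axis crossing is at x = 0; it crosses the z-axis at the gridline z = 0; it meets the y-axis at y = 0 (among the integer gridlines).
(c) These observations pin down the coefficients.

x^2*y - 3*y^3 - 3*y^2*z + 3*z^2 - 3*x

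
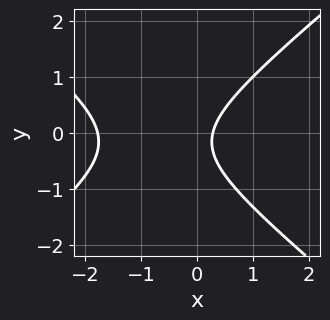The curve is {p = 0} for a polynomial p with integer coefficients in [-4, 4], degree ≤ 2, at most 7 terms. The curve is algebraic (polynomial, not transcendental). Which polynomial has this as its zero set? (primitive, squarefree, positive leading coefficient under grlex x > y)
2*x^2 - 3*y^2 + 3*x - y - 1

1. The degree is 2 — a generic line meets the curve in up to 2 points.
2. Against the integer gridlines: the curve avoids every integer y-axis point in the box.
3. Together with the visible shape, these determine p as stated.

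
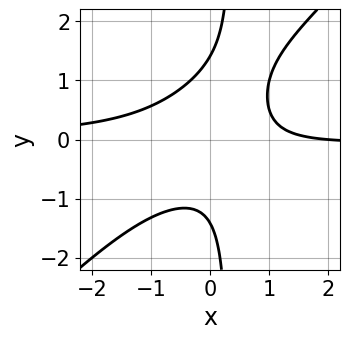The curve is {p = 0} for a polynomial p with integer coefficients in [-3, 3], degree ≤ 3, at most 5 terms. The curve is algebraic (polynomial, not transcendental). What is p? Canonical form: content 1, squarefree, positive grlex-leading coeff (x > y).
First, degree: no degree-2 curve has this shape, so deg p = 3.
Then, checking where it meets the axes: one x-axis crossing is at x = 2.
Finally, putting this together gives p.

3*x^2*y - 3*x*y^2 + y^2 + x - 2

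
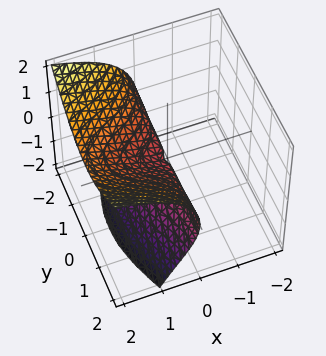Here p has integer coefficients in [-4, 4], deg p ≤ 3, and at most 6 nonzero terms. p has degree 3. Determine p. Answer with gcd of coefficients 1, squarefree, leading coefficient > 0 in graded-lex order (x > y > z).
x^3 - 2*x^2*z + 2*x*y^2 - 3*z^2

First, degree: a generic line meets the surface in up to 3 points, so deg p = 3.
Next, against the integer gridlines: every point of the y-axis in the box is on the surface; it meets the x-axis at x = 0 (among the integer gridlines); one z-axis crossing is at z = 0.
Finally, assembling these constraints gives the stated polynomial.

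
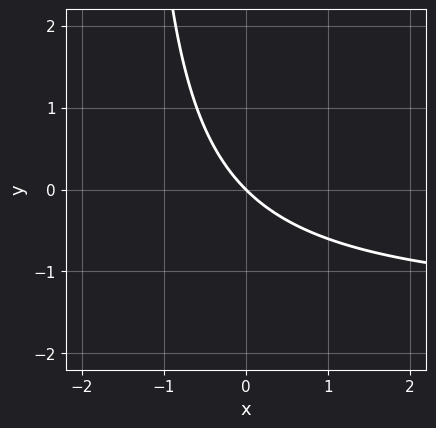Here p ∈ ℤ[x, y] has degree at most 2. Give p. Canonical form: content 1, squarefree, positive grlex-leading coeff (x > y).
1. deg p = 2. No degree-1 curve has this shape.
2. From the visible intercepts: one x-axis crossing is at x = 0; it crosses the y-axis at the gridline y = 0.
3. Putting this together gives p.

2*x*y + 3*x + 3*y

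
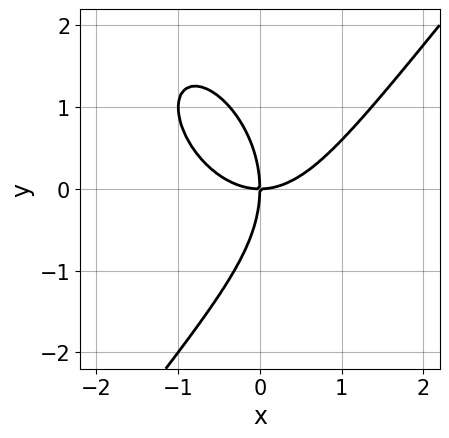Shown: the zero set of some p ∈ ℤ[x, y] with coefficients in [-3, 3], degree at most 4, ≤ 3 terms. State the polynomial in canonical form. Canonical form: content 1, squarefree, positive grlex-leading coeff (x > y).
2*x^3 - y^3 - 3*x*y

1. Degree: a generic line meets the curve in up to 3 points, so deg p = 3.
2. Observable constraints: it crosses the x-axis at the gridline x = 0; it meets the y-axis at y = 0 (among the integer gridlines).
3. Assembling these constraints gives the stated polynomial.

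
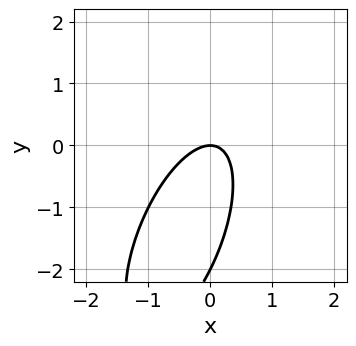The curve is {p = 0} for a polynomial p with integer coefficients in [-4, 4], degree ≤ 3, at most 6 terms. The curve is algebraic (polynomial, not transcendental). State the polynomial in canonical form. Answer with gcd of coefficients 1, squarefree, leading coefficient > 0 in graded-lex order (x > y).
3*x^2 - 2*x*y + y^2 + 2*y

(a) Degree: a generic line meets the curve in up to 2 points, so deg p = 2.
(b) From the visible intercepts: the y-axis gridline crossings are at y ∈ {-2, 0}; one x-axis crossing is at x = 0.
(c) These observations pin down the coefficients.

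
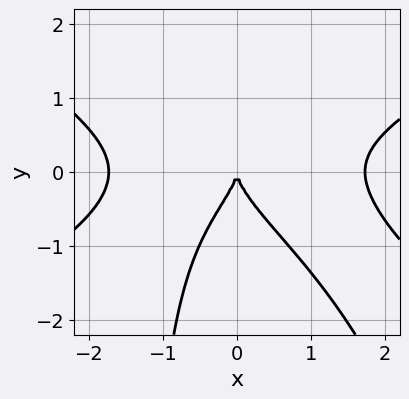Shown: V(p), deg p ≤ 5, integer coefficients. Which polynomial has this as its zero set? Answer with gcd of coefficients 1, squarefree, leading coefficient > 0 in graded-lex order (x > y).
The degree is 4 — the shape is more complex than any degree-3 curve.
Observable constraints: one y-axis crossing is at y = 0; it meets the x-axis at x = 0 (among the integer gridlines).
Together with the visible shape, these determine p as stated.

x^4 - 3*x^2*y^2 - x*y^3 - 2*y^3 - 3*x^2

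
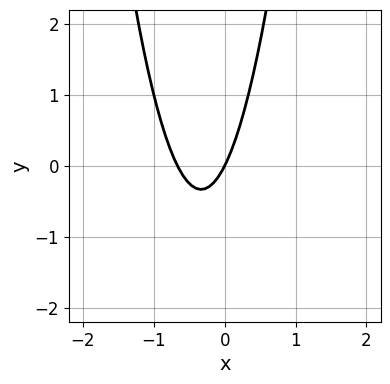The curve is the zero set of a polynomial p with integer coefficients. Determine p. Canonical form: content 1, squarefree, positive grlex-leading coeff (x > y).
3*x^2 + 2*x - y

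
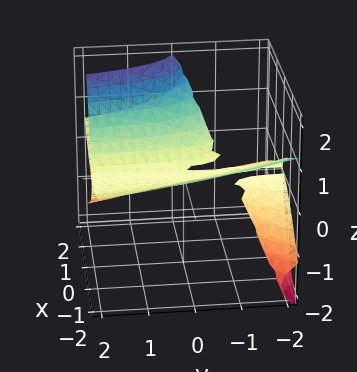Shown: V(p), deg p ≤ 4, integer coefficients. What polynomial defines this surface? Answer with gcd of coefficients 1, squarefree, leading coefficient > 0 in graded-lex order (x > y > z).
(a) The picture has 2 separate pieces. They look like related sheets of one shape, so recover p as a whole.
(b) Degree: the shape is more complex than any degree-2 surface, so deg p = 3.
(c) Checking where it meets the axes: it crosses the x-axis at the gridline x = 0; it crosses the z-axis at the gridline z = 0; every point of the y-axis in the box is on the surface.
(d) Assembling these constraints gives the stated polynomial.

x^3 - 2*x*y*z - 3*x*z^2 + 3*z^3 - 2*x*z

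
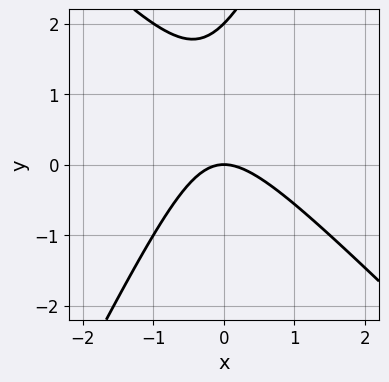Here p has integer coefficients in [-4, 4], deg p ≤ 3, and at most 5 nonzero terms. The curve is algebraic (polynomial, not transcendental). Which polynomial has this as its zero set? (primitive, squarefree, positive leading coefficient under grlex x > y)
First, the degree is 2 — the shape is more complex than any degree-1 curve.
Next, from the axis intercepts and sections: it meets the x-axis at x = 0 (among the integer gridlines); the y-axis gridline crossings are at y ∈ {0, 2}.
Finally, solving for integer coefficients yields p as stated.

2*x^2 + x*y - y^2 + 2*y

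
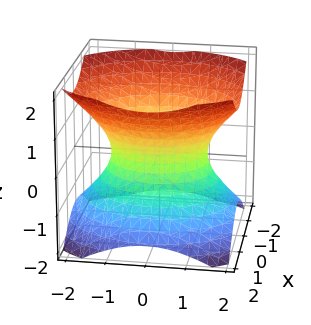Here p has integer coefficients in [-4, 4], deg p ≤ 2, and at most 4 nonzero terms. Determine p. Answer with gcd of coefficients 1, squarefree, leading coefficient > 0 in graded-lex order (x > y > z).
First, deg p = 2.
Then, symmetries: it's symmetric under y → −y, forcing even powers of y; the x ↦ −x reflection is a symmetry, so x appears only in even powers; the z ↦ −z reflection is a symmetry, so z appears only in even powers.
Then, reading off the gridlines: among the integer gridlines, it crosses the x-axis at x ∈ {-1, 1}; no z-intercept at any integer in the box.
Finally, putting this together gives p.

3*x^2 + 2*y^2 - 3*z^2 - 3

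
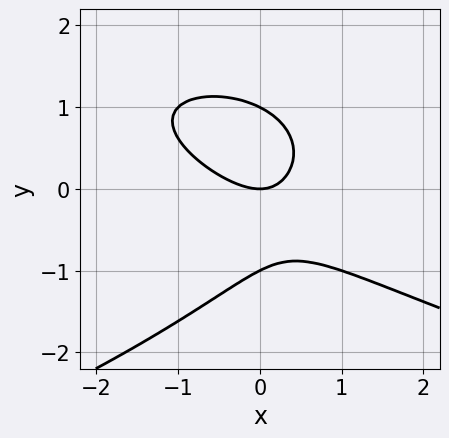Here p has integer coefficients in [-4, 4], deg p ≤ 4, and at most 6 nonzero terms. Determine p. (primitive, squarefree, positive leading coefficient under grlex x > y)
The degree is 3 — a generic line meets the curve in up to 3 points.
From the visible intercepts: among the integer gridlines, it crosses the y-axis at y ∈ {-1, 0, 1}; one x-axis crossing is at x = 0.
Fitting integer coefficients to these (and the overall shape) gives p.

y^3 + x^2 + x*y - y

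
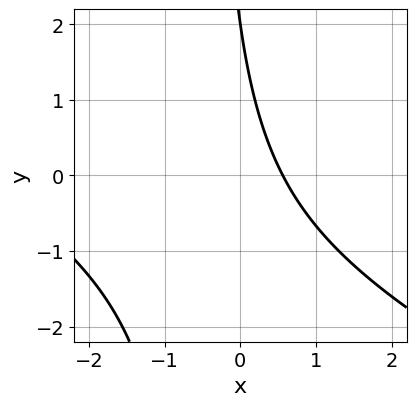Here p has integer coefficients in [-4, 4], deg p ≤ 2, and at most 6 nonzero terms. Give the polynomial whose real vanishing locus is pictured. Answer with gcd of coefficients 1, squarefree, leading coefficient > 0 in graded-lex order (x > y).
x^2 + 2*x*y + 3*x + y - 2

(a) deg p = 2. A generic line meets the curve in up to 2 points.
(b) Reading off the gridlines: it meets the y-axis at y = 2 (among the integer gridlines).
(c) The integer polynomial consistent with all of this is the stated p.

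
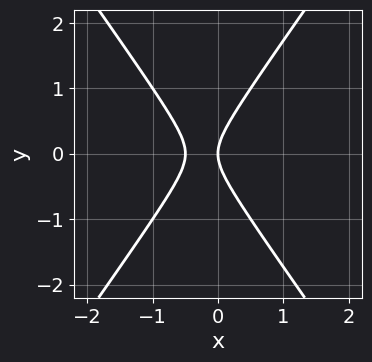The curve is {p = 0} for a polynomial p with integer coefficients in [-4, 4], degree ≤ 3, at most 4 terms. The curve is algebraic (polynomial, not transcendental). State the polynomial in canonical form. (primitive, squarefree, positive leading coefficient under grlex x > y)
First, the degree is 2 — no degree-1 curve has this shape.
Next, symmetries: mirror symmetry y ↦ −y ⇒ only even powers of y.
Then, reading off the gridlines: one y-axis crossing is at y = 0; it crosses the x-axis at the gridline x = 0.
Finally, the integer polynomial consistent with all of this is the stated p.

2*x^2 - y^2 + x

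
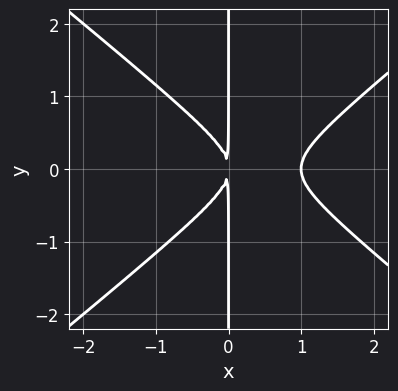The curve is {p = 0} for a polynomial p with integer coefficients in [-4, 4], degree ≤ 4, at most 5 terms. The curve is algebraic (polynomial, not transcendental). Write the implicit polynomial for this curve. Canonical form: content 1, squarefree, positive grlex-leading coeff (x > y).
Degree: a generic line meets the curve in up to 3 points, so deg p = 3.
Symmetries: the y ↦ −y reflection is a symmetry, so y appears only in even powers.
Observable constraints: one x-axis crossing is at x = 1; the visible y-axis segment lies entirely on the curve.
Assembling these constraints gives the stated polynomial.

2*x^3 - 3*x*y^2 - 2*x^2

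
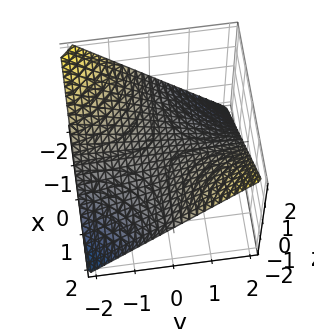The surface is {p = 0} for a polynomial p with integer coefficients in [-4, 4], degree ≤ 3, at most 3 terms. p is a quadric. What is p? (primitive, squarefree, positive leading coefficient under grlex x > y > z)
x*y - 2*z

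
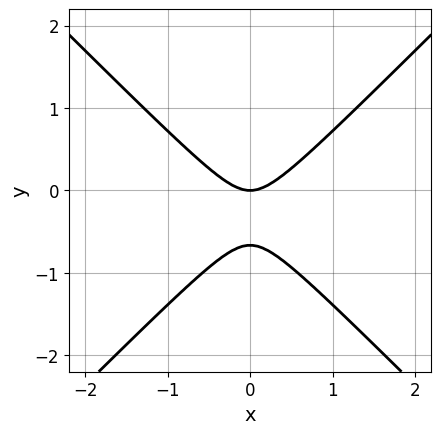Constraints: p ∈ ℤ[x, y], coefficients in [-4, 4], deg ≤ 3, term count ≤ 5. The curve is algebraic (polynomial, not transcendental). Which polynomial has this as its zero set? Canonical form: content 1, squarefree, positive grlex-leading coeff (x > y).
1. The degree is 2 — a generic line meets the curve in up to 2 points.
2. Symmetries: mirror symmetry x ↦ −x ⇒ only even powers of x.
3. Against the integer gridlines: it meets the y-axis at y = 0 (among the integer gridlines); one x-axis crossing is at x = 0.
4. These observations pin down the coefficients.

3*x^2 - 3*y^2 - 2*y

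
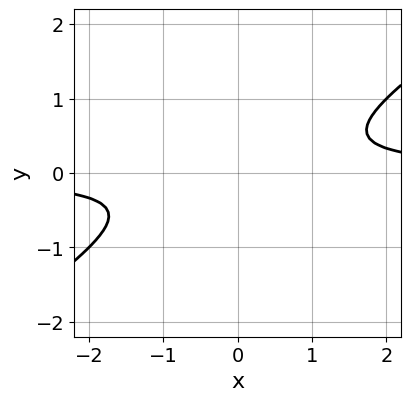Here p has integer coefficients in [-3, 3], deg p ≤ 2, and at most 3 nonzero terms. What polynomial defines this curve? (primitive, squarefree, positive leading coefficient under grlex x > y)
2*x*y - 3*y^2 - 1

1. deg p = 2. A generic line meets the curve in up to 2 points.
2. Reading off the gridlines: the curve avoids every integer y-axis point in the box; the curve avoids every integer x-axis point in the box.
3. Assembling these constraints gives the stated polynomial.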